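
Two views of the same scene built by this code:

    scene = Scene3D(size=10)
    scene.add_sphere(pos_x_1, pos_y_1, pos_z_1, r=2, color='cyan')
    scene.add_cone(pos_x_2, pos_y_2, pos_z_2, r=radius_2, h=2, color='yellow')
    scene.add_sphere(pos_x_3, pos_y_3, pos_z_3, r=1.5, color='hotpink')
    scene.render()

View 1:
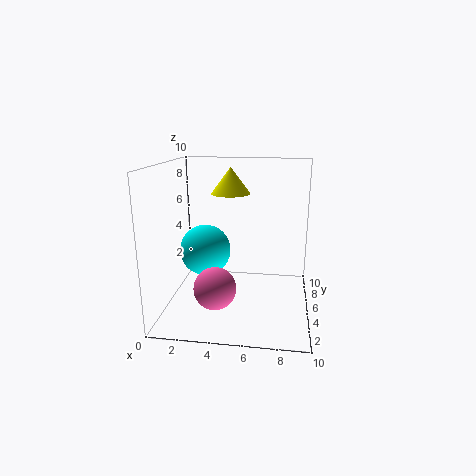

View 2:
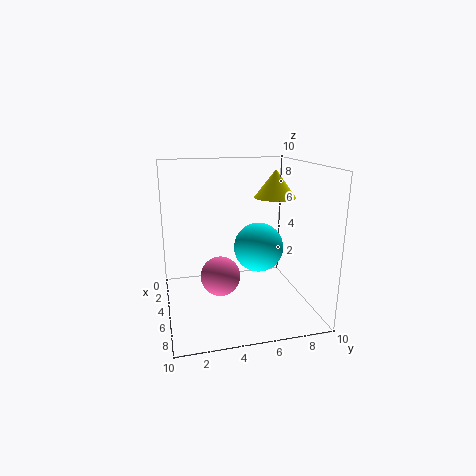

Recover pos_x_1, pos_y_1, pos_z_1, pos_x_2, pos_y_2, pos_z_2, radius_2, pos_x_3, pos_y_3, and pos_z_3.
pos_x_1 = 2; pos_y_1 = 7.5; pos_z_1 = 3; pos_x_2 = 4; pos_y_2 = 8; pos_z_2 = 7.5; radius_2 = 1.5; pos_x_3 = 3.5; pos_y_3 = 4; pos_z_3 = 1.5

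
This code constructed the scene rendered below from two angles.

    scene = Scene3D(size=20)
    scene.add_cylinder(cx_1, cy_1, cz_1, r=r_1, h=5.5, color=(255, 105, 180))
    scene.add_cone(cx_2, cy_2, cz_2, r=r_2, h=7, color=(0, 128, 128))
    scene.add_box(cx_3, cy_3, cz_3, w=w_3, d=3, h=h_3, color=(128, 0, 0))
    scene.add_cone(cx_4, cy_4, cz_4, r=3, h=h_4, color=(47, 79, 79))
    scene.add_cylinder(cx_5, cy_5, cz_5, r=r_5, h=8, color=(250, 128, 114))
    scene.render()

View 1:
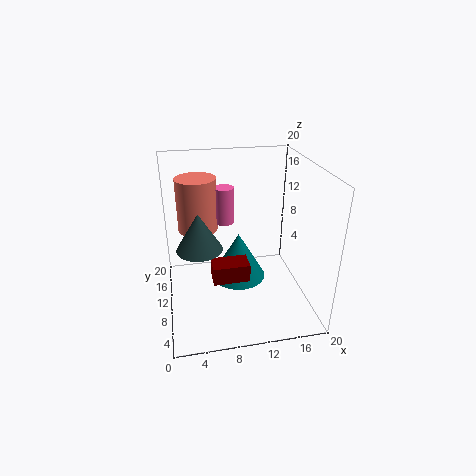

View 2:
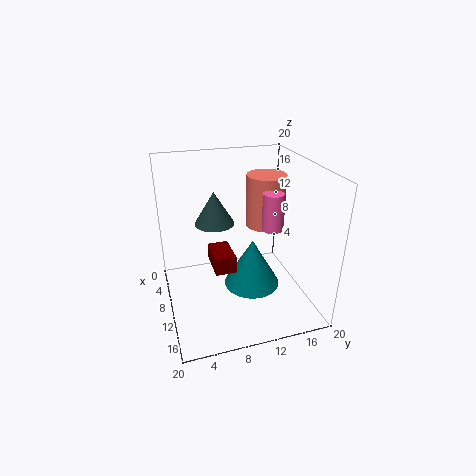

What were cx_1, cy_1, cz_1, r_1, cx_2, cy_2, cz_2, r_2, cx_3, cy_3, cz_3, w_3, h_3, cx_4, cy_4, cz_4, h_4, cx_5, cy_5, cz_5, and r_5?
cx_1 = 9
cy_1 = 15.5
cz_1 = 10
r_1 = 1.5
cx_2 = 10.5
cy_2 = 12
cz_2 = 2.5
r_2 = 4
cx_3 = 6
cy_3 = 6.5
cz_3 = 5
w_3 = 5
h_3 = 2.5
cx_4 = 4.5
cy_4 = 8
cz_4 = 10
h_4 = 5
cx_5 = 5
cy_5 = 16
cz_5 = 9
r_5 = 3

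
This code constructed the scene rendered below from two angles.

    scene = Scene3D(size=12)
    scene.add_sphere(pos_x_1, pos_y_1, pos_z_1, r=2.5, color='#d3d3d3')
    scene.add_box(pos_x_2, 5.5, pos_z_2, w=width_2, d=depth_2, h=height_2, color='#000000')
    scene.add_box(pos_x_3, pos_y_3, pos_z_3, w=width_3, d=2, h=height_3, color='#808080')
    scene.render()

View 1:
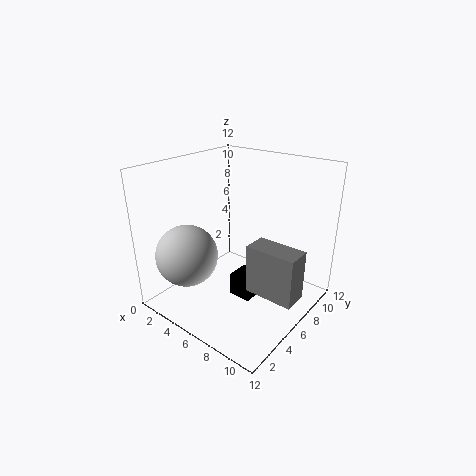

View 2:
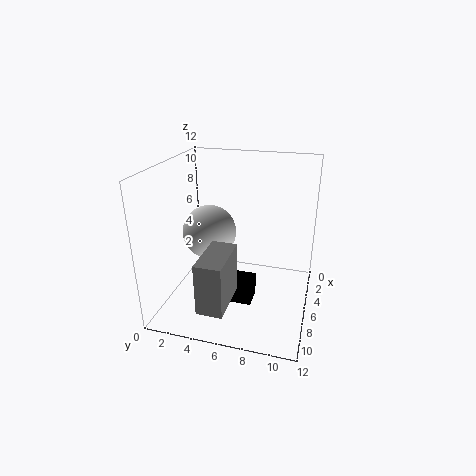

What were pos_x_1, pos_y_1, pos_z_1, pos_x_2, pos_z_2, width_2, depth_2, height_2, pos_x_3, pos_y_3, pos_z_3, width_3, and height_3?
pos_x_1 = 3.5, pos_y_1 = 2.5, pos_z_1 = 5, pos_x_2 = 5.5, pos_z_2 = 0.5, width_2 = 2, depth_2 = 2, height_2 = 2, pos_x_3 = 8, pos_y_3 = 4.5, pos_z_3 = 2.5, width_3 = 4, height_3 = 4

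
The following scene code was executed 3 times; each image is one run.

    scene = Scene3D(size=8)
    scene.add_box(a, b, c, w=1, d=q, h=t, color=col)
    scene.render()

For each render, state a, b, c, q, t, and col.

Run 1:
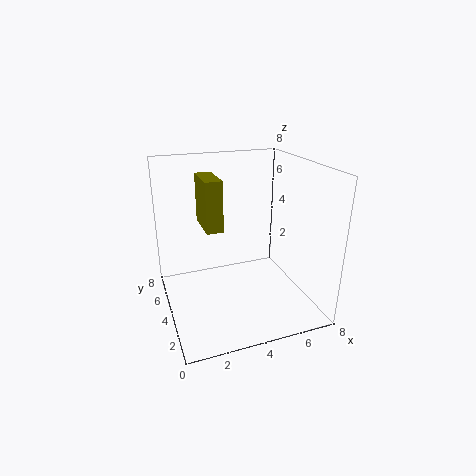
a = 2.5, b = 5, c = 4, q = 2.5, t = 3, col = 'olive'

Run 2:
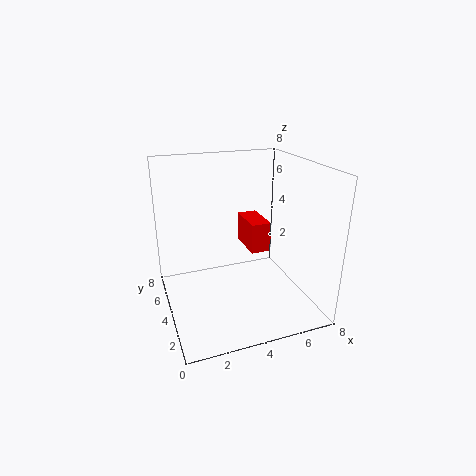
a = 4, b = 2, c = 4, q = 2, t = 1.5, col = 'red'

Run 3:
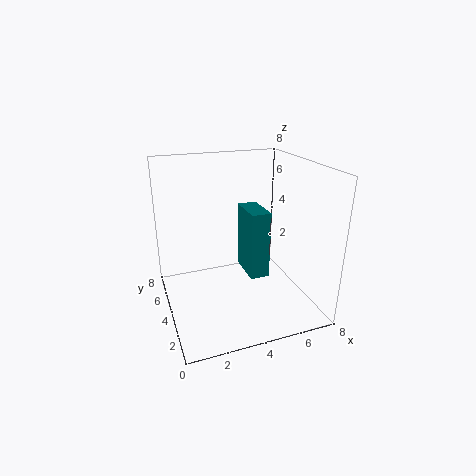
a = 4, b = 2, c = 2.5, q = 2, t = 3.5, col = 'teal'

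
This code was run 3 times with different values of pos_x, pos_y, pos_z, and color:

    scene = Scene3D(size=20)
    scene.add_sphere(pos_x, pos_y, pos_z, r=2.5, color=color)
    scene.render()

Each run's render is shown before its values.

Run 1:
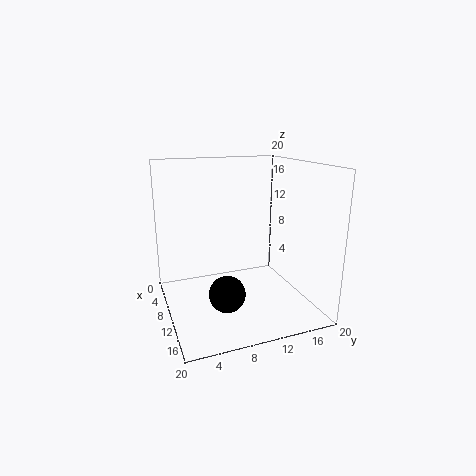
pos_x = 12.5
pos_y = 7.5
pos_z = 3
color = 'black'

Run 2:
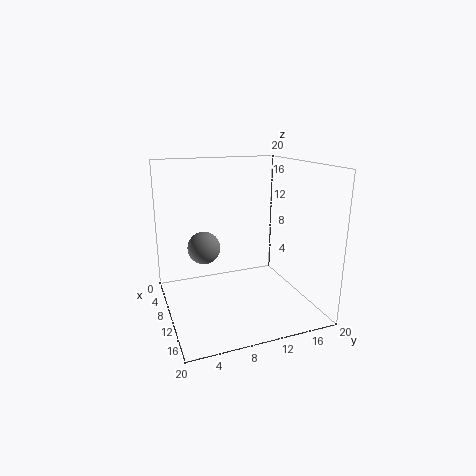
pos_x = 4.5
pos_y = 6.5
pos_z = 7
color = 'gray'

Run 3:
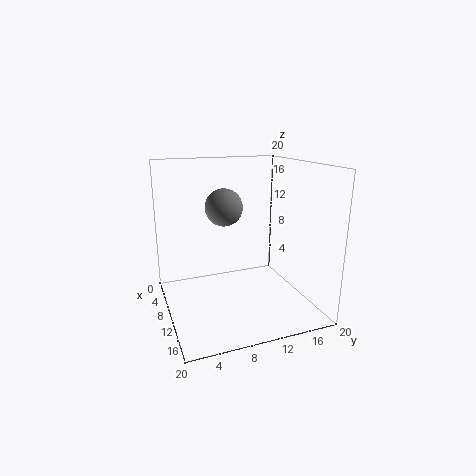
pos_x = 10
pos_y = 8
pos_z = 14.5
color = 'gray'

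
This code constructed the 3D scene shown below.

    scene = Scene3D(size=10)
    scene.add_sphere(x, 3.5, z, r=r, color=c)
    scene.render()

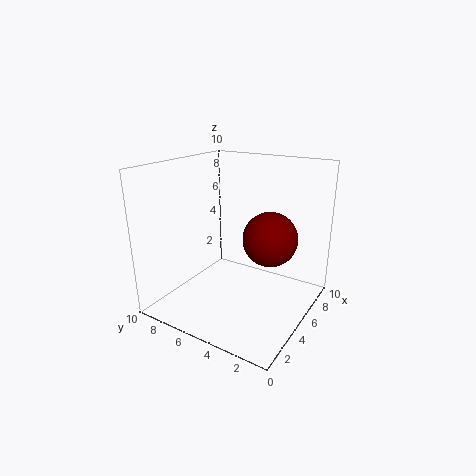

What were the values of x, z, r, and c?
x = 7, z = 4.5, r = 2, c = 'maroon'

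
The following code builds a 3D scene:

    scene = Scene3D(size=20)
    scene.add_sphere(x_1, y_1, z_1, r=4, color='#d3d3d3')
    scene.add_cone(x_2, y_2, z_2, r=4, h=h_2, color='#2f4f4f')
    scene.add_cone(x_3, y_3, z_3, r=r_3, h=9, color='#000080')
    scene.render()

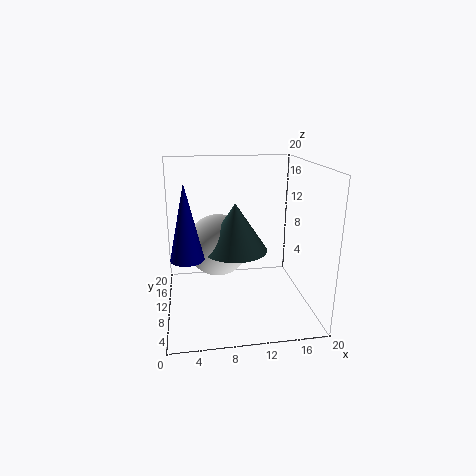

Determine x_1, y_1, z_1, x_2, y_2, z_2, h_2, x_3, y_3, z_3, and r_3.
x_1 = 7, y_1 = 8, z_1 = 10, x_2 = 9, y_2 = 6, z_2 = 10, h_2 = 6, x_3 = 3, y_3 = 4, z_3 = 10, r_3 = 2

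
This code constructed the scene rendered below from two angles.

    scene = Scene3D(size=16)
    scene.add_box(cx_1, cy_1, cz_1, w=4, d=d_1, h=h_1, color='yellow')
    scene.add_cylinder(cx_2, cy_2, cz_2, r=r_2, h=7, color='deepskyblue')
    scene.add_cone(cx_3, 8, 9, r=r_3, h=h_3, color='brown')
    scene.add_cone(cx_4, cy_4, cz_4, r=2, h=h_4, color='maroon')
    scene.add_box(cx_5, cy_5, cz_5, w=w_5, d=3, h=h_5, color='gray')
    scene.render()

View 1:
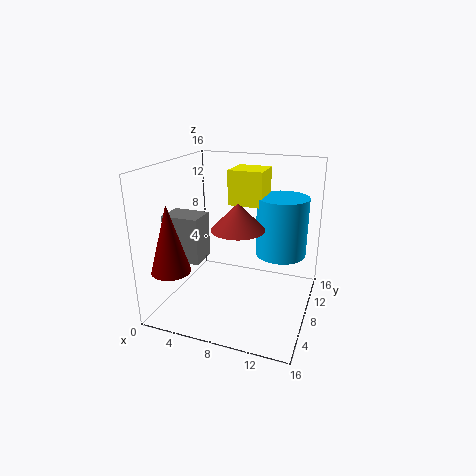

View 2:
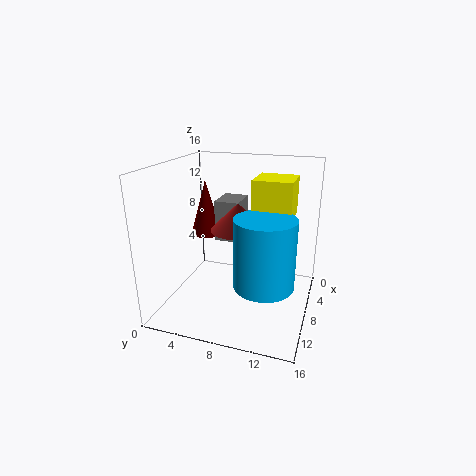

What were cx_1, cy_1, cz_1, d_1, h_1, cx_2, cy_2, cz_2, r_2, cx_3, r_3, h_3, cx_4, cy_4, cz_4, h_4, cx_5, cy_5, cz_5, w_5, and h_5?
cx_1 = 6
cy_1 = 10
cz_1 = 11
d_1 = 4
h_1 = 4
cx_2 = 12
cy_2 = 12
cz_2 = 5
r_2 = 3
cx_3 = 8
r_3 = 3
h_3 = 3
cx_4 = 3
cy_4 = 2
cz_4 = 6
h_4 = 7
cx_5 = 1
cy_5 = 4
cz_5 = 6
w_5 = 4
h_5 = 5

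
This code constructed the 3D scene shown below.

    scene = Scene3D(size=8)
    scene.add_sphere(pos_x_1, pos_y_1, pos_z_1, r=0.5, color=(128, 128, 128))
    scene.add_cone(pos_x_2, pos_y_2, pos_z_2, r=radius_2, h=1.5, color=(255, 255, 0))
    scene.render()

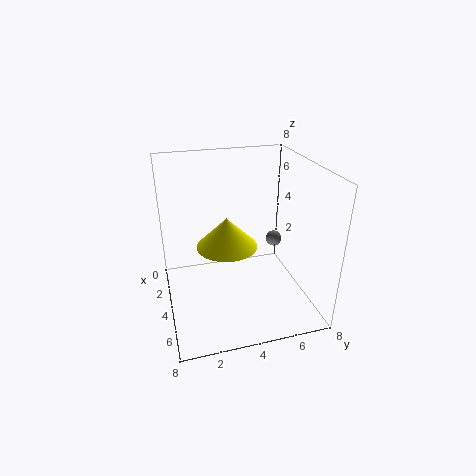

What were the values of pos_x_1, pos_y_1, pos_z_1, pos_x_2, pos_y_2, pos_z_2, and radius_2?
pos_x_1 = 2; pos_y_1 = 7; pos_z_1 = 2.5; pos_x_2 = 5.5; pos_y_2 = 3; pos_z_2 = 4.5; radius_2 = 1.5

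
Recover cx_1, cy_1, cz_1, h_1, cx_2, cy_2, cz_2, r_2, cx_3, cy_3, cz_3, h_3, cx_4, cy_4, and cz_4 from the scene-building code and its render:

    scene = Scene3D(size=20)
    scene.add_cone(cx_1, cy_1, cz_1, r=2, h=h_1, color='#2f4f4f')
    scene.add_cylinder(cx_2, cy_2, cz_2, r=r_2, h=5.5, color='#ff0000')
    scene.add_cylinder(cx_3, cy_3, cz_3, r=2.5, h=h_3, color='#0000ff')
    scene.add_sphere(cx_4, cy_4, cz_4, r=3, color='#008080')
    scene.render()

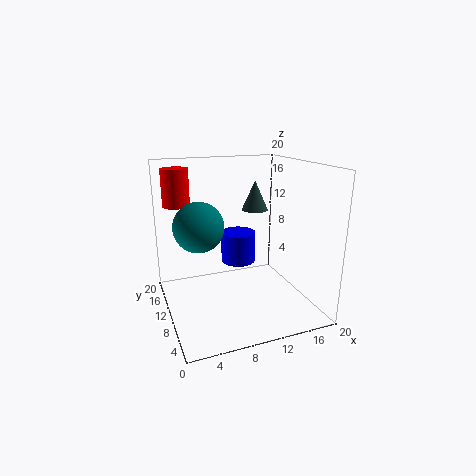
cx_1 = 14.5
cy_1 = 14.5
cz_1 = 12.5
h_1 = 4.5
cx_2 = 3
cy_2 = 17
cz_2 = 13.5
r_2 = 2
cx_3 = 11
cy_3 = 12.5
cz_3 = 5.5
h_3 = 4.5
cx_4 = 3.5
cy_4 = 6
cz_4 = 13.5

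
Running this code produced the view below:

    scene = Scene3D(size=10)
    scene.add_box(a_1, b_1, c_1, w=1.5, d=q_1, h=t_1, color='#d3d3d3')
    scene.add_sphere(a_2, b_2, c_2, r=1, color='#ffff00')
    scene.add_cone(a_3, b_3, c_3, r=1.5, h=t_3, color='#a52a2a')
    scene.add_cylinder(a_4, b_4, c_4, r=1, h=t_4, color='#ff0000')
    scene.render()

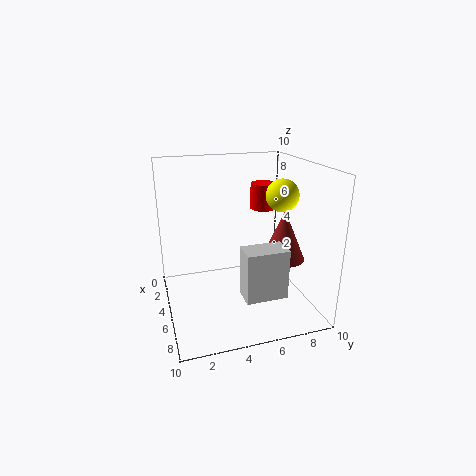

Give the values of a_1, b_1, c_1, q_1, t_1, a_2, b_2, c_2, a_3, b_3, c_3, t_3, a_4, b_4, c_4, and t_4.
a_1 = 8.5, b_1 = 4, c_1 = 3, q_1 = 2.5, t_1 = 3, a_2 = 7.5, b_2 = 7, c_2 = 8.5, a_3 = 6, b_3 = 8, c_3 = 3.5, t_3 = 3.5, a_4 = 2, b_4 = 8, c_4 = 6, t_4 = 2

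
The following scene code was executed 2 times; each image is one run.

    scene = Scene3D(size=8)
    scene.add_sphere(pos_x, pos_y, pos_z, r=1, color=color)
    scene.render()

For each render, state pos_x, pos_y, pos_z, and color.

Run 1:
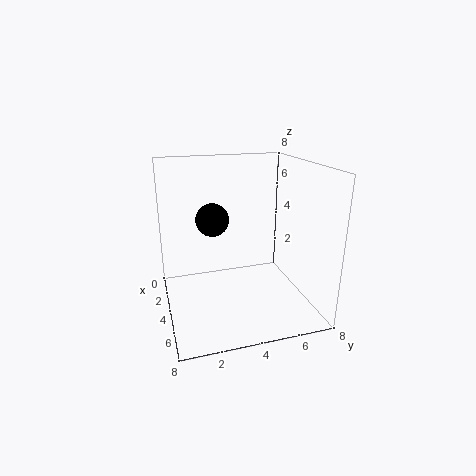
pos_x = 2; pos_y = 3; pos_z = 4.5; color = 'black'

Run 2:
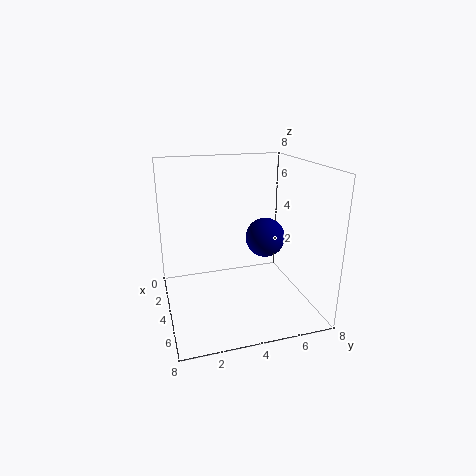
pos_x = 5.5; pos_y = 5; pos_z = 4.5; color = 'navy'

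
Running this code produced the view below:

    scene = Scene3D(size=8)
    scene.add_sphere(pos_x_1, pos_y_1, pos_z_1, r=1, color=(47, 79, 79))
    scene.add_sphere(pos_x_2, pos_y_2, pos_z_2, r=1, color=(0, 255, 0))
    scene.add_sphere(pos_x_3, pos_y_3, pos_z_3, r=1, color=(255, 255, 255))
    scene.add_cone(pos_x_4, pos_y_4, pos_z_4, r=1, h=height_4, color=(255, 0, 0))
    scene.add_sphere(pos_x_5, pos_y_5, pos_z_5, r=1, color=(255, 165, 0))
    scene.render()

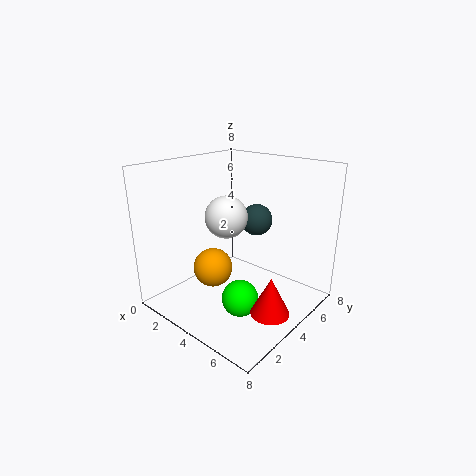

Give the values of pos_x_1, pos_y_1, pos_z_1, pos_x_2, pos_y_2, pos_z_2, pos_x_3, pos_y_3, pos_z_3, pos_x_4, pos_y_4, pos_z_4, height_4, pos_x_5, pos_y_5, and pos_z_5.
pos_x_1 = 3, pos_y_1 = 7, pos_z_1 = 4, pos_x_2 = 5, pos_y_2 = 3, pos_z_2 = 1, pos_x_3 = 5, pos_y_3 = 2, pos_z_3 = 6, pos_x_4 = 7, pos_y_4 = 3, pos_z_4 = 1, height_4 = 2, pos_x_5 = 4, pos_y_5 = 2, pos_z_5 = 3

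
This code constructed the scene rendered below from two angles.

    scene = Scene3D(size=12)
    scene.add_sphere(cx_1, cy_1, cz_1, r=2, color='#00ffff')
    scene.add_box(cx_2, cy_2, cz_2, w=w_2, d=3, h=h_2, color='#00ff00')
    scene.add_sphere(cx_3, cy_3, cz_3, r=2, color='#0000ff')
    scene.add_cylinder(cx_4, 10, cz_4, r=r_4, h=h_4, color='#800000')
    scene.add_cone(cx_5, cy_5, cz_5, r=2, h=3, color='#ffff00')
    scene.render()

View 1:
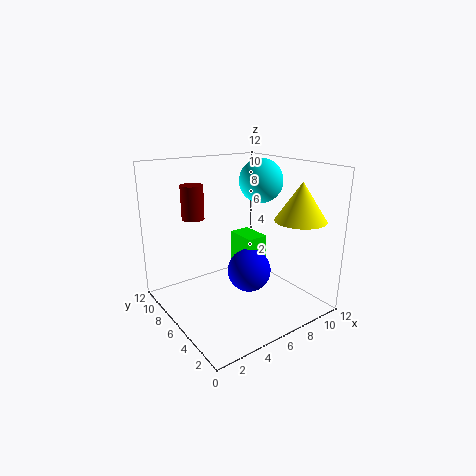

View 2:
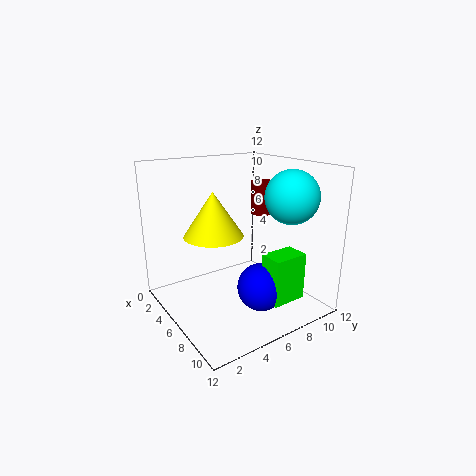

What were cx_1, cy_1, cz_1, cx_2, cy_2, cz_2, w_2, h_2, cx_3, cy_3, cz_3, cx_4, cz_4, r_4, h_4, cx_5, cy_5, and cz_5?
cx_1 = 10, cy_1 = 8, cz_1 = 10, cx_2 = 8, cy_2 = 7, cz_2 = 1, w_2 = 2, h_2 = 4, cx_3 = 8, cy_3 = 7, cz_3 = 2, cx_4 = 4, cz_4 = 7, r_4 = 1, h_4 = 3, cx_5 = 9, cy_5 = 2, cz_5 = 8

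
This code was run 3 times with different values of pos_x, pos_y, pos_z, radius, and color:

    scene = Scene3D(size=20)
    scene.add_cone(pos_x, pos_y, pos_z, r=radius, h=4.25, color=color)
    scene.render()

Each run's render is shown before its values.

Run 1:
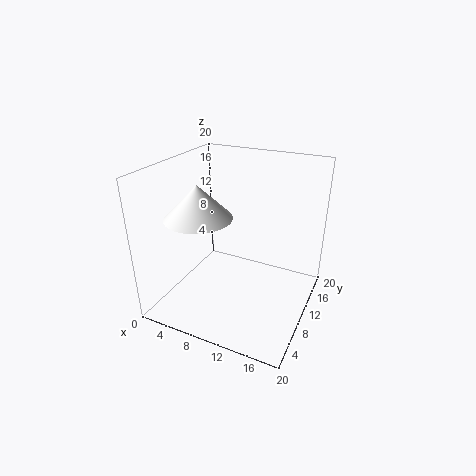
pos_x = 7, pos_y = 5, pos_z = 14.5, radius = 4.25, color = 'white'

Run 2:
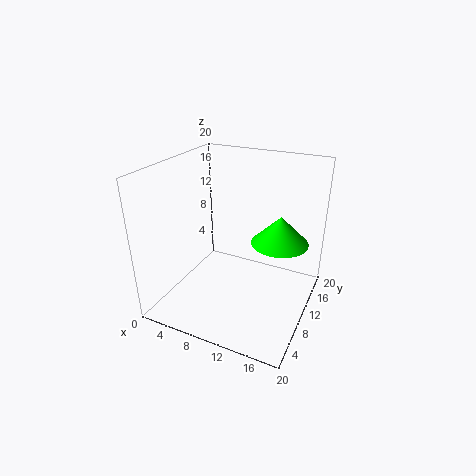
pos_x = 14.5, pos_y = 15, pos_z = 7.75, radius = 4.25, color = 'lime'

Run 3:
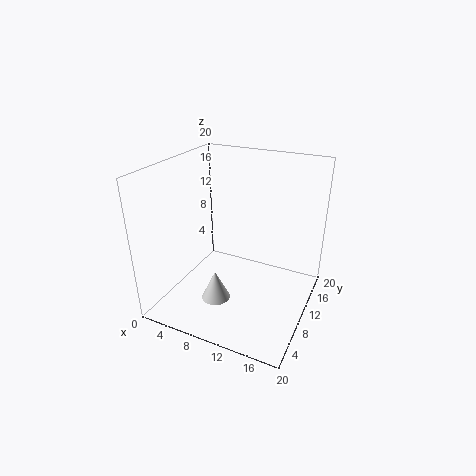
pos_x = 8, pos_y = 6.75, pos_z = 1.5, radius = 2, color = 'lightgray'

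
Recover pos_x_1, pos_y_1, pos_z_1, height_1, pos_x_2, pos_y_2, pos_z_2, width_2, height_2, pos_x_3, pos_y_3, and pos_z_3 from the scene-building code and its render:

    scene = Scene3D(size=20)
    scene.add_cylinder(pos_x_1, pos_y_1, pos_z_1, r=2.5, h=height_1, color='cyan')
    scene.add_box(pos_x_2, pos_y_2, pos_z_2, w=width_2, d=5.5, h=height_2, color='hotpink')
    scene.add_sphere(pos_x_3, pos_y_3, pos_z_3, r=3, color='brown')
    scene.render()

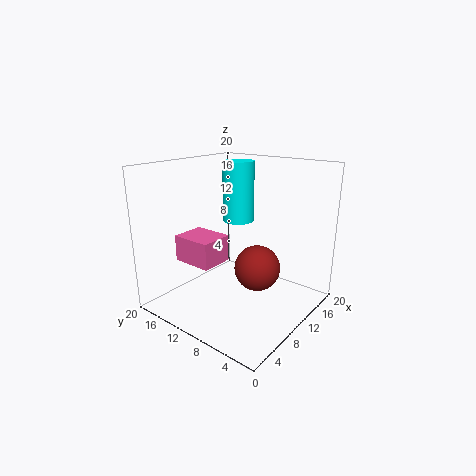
pos_x_1 = 16.5
pos_y_1 = 15
pos_z_1 = 10
height_1 = 9.5
pos_x_2 = 3.5
pos_y_2 = 10
pos_z_2 = 7.5
width_2 = 4.5
height_2 = 3.5
pos_x_3 = 9
pos_y_3 = 6
pos_z_3 = 7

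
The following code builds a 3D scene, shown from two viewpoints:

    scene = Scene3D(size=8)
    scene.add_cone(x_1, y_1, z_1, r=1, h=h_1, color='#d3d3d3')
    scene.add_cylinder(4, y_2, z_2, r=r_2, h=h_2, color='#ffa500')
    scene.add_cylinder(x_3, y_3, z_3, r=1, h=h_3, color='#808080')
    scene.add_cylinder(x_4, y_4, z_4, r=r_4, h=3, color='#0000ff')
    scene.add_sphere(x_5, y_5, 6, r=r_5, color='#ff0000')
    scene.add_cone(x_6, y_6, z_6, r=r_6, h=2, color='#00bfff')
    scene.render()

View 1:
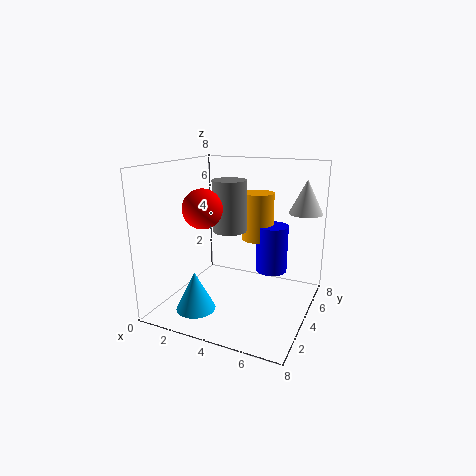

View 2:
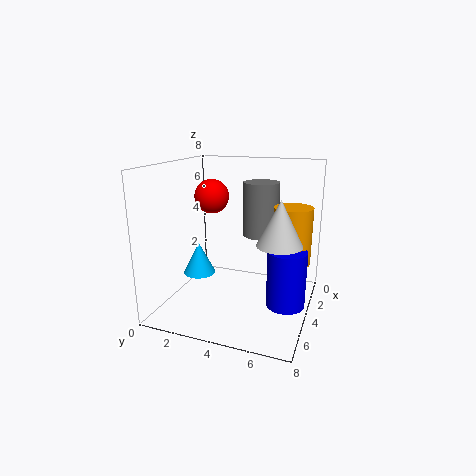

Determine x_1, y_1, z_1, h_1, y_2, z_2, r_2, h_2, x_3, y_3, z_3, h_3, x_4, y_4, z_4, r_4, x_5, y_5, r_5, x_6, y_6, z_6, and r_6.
x_1 = 7, y_1 = 7, z_1 = 5, h_1 = 2, y_2 = 7, z_2 = 3, r_2 = 1, h_2 = 3, x_3 = 3, y_3 = 5, z_3 = 4, h_3 = 3, x_4 = 5, y_4 = 7, z_4 = 1, r_4 = 1, x_5 = 3, y_5 = 2, r_5 = 1, x_6 = 3, y_6 = 1, z_6 = 1, r_6 = 1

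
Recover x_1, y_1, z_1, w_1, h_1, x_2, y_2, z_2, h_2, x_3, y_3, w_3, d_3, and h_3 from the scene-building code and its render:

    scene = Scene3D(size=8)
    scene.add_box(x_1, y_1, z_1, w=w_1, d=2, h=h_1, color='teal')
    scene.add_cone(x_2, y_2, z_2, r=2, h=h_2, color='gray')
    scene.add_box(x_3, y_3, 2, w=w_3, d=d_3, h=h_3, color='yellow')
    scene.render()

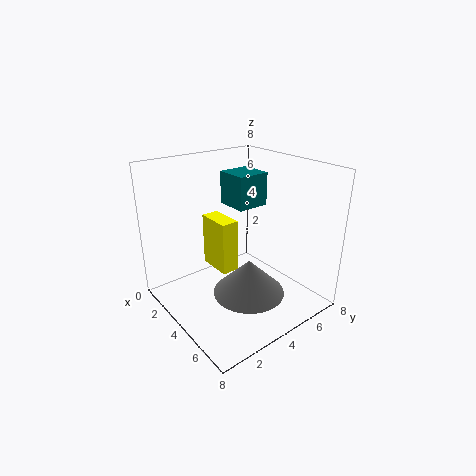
x_1 = 1
y_1 = 5
z_1 = 5
w_1 = 2
h_1 = 2
x_2 = 5
y_2 = 4
z_2 = 1
h_2 = 2
x_3 = 2
y_3 = 3
w_3 = 2
d_3 = 1
h_3 = 3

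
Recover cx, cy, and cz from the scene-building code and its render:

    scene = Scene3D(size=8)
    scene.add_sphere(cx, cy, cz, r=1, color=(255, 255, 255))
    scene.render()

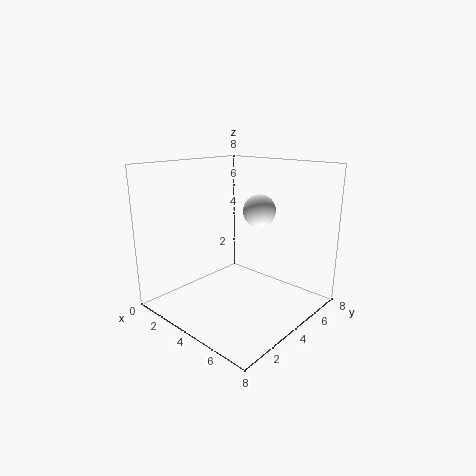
cx = 3.5
cy = 6.5
cz = 5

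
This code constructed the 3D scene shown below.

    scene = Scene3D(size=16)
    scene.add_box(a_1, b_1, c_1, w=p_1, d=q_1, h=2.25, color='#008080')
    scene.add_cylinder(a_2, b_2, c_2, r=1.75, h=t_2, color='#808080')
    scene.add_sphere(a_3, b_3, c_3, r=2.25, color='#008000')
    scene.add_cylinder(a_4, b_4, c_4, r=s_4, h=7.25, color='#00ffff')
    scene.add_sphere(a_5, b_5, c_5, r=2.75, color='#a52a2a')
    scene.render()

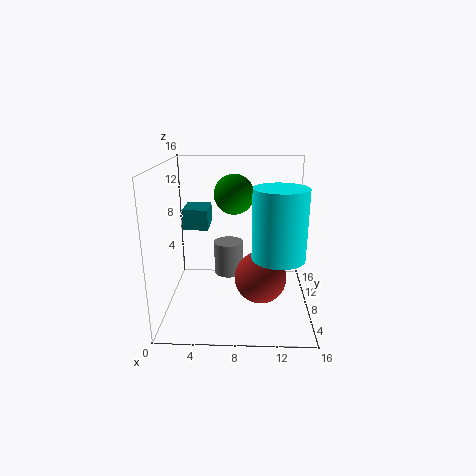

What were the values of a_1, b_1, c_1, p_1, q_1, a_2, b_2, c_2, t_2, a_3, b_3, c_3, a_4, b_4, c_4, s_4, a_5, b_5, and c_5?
a_1 = 2, b_1 = 7.5, c_1 = 9, p_1 = 2.75, q_1 = 3.75, a_2 = 6.75, b_2 = 10.75, c_2 = 2.5, t_2 = 4, a_3 = 7.5, b_3 = 9.75, c_3 = 12.5, a_4 = 12.25, b_4 = 5, c_4 = 7, s_4 = 2.75, a_5 = 10.5, b_5 = 5.5, c_5 = 4.5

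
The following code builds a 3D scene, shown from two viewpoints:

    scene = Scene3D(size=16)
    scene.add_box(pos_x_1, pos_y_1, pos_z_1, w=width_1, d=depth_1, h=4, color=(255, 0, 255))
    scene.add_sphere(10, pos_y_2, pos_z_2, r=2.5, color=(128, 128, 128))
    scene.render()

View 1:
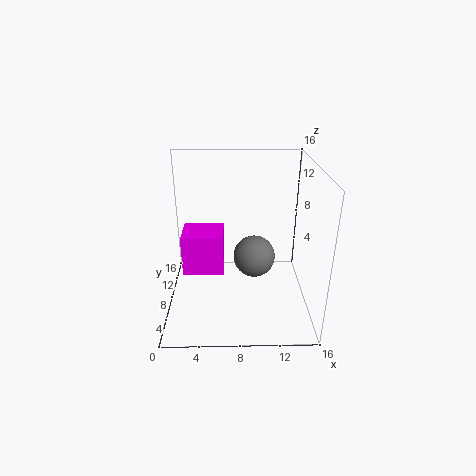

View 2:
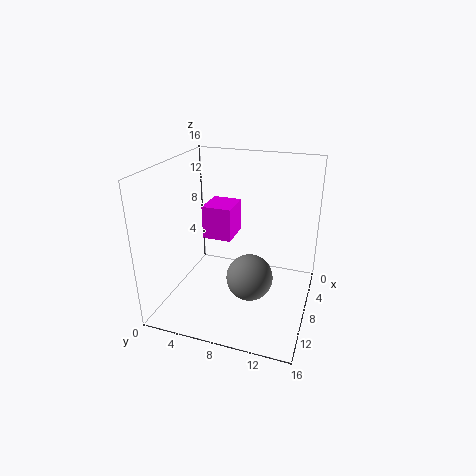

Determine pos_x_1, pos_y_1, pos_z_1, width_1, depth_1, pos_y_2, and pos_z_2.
pos_x_1 = 2.5, pos_y_1 = 3, pos_z_1 = 6.5, width_1 = 4, depth_1 = 3.5, pos_y_2 = 10, pos_z_2 = 4.5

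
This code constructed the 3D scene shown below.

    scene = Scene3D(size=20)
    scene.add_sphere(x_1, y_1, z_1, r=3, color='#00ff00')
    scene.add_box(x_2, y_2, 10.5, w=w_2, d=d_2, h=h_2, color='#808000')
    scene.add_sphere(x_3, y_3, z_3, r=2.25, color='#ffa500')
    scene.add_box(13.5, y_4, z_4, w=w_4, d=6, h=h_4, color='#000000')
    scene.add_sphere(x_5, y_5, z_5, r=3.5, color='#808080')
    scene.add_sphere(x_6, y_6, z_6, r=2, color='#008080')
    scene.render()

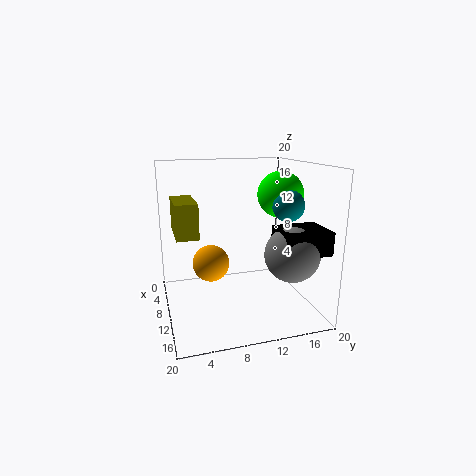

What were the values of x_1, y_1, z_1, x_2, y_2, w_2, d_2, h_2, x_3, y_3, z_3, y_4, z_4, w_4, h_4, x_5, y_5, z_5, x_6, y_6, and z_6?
x_1 = 12.5
y_1 = 15
z_1 = 16.25
x_2 = 4
y_2 = 1.5
w_2 = 7
d_2 = 3
h_2 = 4.75
x_3 = 14.25
y_3 = 5.25
z_3 = 8.5
y_4 = 13.5
z_4 = 9.5
w_4 = 5.25
h_4 = 3
x_5 = 16.25
y_5 = 15.25
z_5 = 9.25
x_6 = 15
y_6 = 15
z_6 = 15.25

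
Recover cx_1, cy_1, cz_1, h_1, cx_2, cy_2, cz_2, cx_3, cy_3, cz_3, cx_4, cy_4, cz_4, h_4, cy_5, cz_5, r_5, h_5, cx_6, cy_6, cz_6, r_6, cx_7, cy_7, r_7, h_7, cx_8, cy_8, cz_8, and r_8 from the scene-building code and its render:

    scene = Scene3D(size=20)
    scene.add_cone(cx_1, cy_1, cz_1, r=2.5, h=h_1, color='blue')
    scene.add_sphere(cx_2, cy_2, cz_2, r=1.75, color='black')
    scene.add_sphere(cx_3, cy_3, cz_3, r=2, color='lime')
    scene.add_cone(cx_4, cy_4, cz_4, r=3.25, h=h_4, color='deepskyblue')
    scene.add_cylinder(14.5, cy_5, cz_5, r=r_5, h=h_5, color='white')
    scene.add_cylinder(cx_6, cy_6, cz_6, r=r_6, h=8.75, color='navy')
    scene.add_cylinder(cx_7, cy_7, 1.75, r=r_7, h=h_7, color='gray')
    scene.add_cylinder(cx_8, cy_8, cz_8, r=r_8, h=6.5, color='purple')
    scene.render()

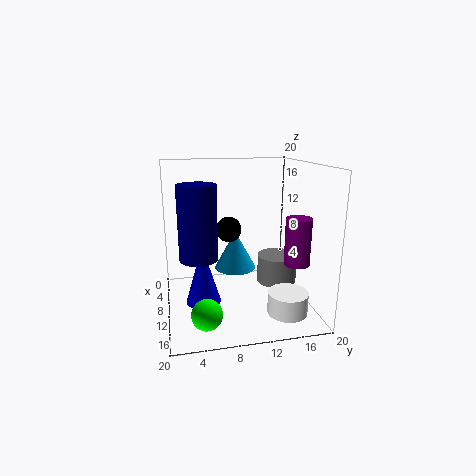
cx_1 = 9.5
cy_1 = 5
cz_1 = 0.5
h_1 = 8.5
cx_2 = 9.75
cy_2 = 8.75
cz_2 = 11.25
cx_3 = 15.75
cy_3 = 4.75
cz_3 = 2
cx_4 = 4.5
cy_4 = 10.75
cz_4 = 3.25
h_4 = 6
cy_5 = 16
cz_5 = 0.25
r_5 = 2.75
h_5 = 3
cx_6 = 16
cy_6 = 4
cz_6 = 9.75
r_6 = 2.25
cx_7 = 7.5
cy_7 = 16.75
r_7 = 3
h_7 = 4.25
cx_8 = 13.25
cy_8 = 17.5
cz_8 = 6.75
r_8 = 1.75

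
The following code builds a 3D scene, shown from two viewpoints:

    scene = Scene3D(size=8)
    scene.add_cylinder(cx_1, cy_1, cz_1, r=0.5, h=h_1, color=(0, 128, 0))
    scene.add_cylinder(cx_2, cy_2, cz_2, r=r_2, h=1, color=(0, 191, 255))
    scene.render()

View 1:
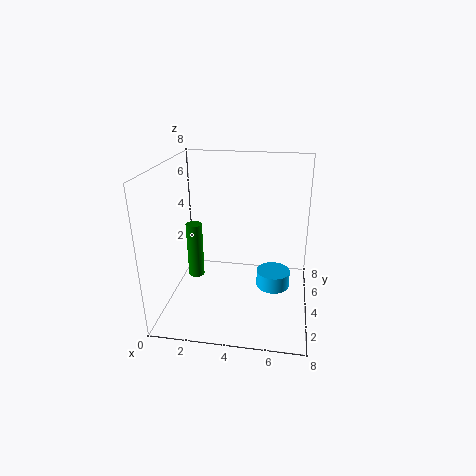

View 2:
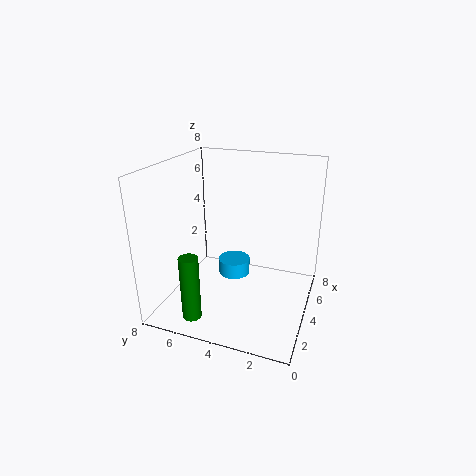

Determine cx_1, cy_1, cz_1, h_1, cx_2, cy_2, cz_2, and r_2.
cx_1 = 1, cy_1 = 5.5, cz_1 = 0.5, h_1 = 3.5, cx_2 = 6, cy_2 = 5, cz_2 = 0.5, r_2 = 1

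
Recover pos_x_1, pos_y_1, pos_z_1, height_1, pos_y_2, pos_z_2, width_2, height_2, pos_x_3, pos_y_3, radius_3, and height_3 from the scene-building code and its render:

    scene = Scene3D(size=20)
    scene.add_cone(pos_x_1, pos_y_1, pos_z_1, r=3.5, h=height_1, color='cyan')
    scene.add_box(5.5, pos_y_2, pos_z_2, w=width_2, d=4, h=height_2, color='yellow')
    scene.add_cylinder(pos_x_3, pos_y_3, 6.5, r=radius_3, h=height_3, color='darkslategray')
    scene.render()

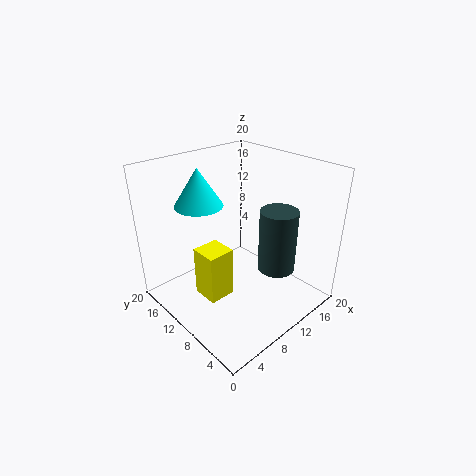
pos_x_1 = 8; pos_y_1 = 16; pos_z_1 = 13.5; height_1 = 5.5; pos_y_2 = 10.5; pos_z_2 = 0.5; width_2 = 4; height_2 = 7.5; pos_x_3 = 12.5; pos_y_3 = 5; radius_3 = 2.5; height_3 = 8.5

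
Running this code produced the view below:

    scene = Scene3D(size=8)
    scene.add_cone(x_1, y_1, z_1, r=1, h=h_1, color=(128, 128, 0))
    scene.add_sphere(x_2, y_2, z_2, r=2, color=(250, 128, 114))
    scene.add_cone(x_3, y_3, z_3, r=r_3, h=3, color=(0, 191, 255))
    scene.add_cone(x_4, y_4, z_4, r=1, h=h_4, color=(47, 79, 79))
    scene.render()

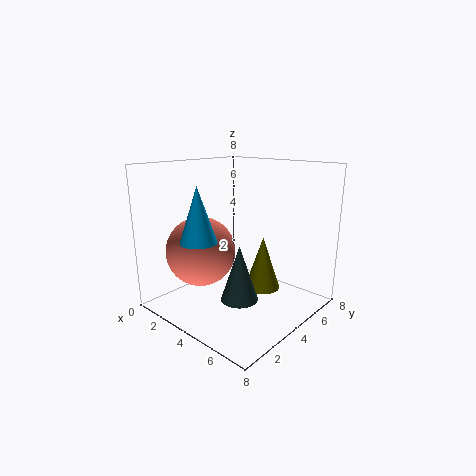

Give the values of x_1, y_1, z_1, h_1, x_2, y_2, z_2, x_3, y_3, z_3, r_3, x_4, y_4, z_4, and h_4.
x_1 = 5; y_1 = 5; z_1 = 1; h_1 = 3; x_2 = 2; y_2 = 3; z_2 = 3; x_3 = 3; y_3 = 2; z_3 = 4; r_3 = 1; x_4 = 5; y_4 = 3; z_4 = 1; h_4 = 3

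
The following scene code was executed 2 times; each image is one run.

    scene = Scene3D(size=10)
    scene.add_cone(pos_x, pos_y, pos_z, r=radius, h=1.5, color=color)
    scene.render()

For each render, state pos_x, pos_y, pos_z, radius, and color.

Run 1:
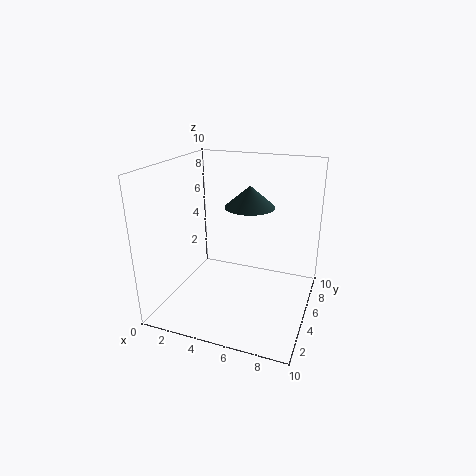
pos_x = 5.5; pos_y = 6; pos_z = 7; radius = 1.75; color = 'darkslategray'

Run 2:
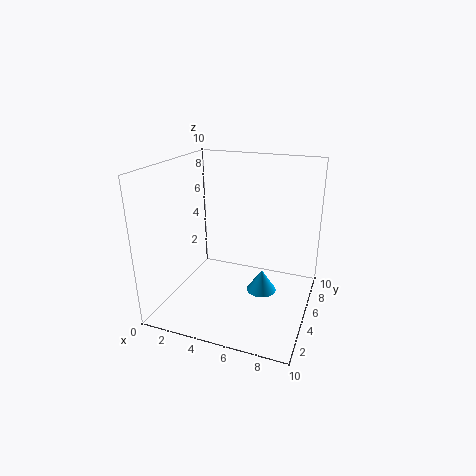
pos_x = 7; pos_y = 4.25; pos_z = 1.75; radius = 1; color = 'deepskyblue'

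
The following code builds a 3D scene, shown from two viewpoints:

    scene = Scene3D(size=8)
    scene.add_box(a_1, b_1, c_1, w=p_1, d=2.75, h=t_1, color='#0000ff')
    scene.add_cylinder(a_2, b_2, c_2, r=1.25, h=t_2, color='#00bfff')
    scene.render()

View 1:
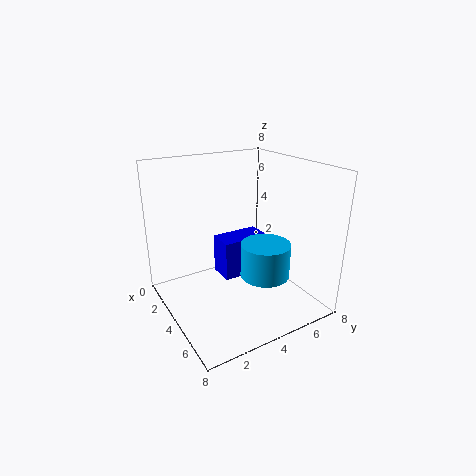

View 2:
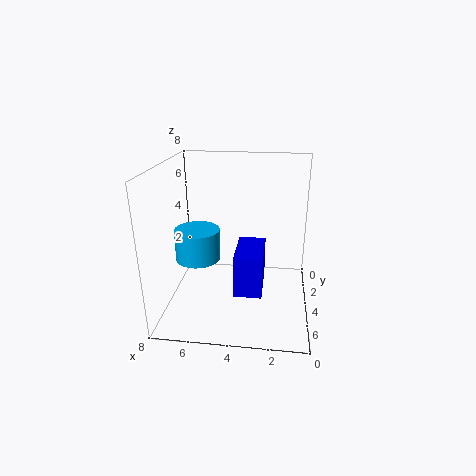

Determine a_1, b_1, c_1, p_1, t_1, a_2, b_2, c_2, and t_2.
a_1 = 2.5, b_1 = 3.25, c_1 = 1.5, p_1 = 1.5, t_1 = 2.25, a_2 = 6.25, b_2 = 4.25, c_2 = 2.75, t_2 = 1.75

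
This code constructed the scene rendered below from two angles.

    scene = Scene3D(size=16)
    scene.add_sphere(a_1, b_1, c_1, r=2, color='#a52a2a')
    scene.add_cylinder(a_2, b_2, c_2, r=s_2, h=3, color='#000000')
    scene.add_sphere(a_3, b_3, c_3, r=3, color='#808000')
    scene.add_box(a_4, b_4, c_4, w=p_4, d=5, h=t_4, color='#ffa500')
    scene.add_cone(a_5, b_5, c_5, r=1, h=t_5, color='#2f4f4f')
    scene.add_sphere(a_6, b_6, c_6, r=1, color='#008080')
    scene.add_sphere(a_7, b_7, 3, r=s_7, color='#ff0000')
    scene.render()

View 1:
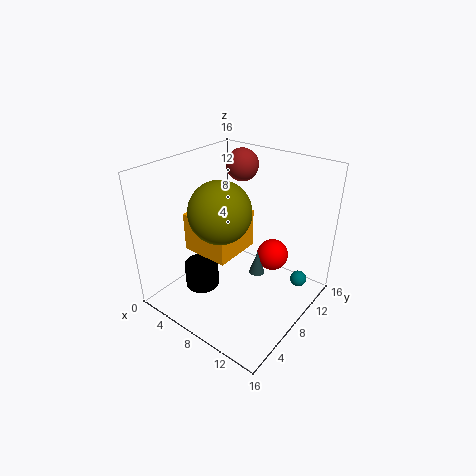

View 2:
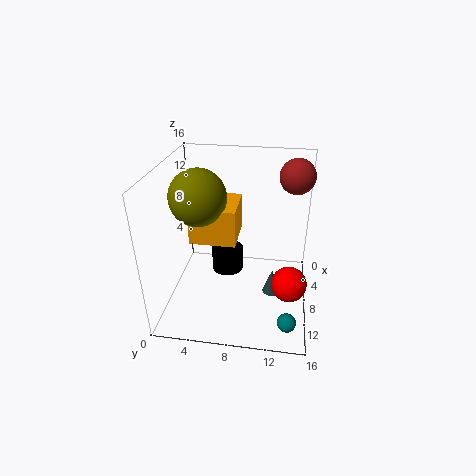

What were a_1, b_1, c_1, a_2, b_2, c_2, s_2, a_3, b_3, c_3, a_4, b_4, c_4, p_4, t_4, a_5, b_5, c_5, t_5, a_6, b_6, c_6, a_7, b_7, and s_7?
a_1 = 4
b_1 = 14
c_1 = 14
a_2 = 4
b_2 = 6
c_2 = 1
s_2 = 2
a_3 = 9
b_3 = 4
c_3 = 13
a_4 = 5
b_4 = 3
c_4 = 8
p_4 = 5
t_4 = 4
a_5 = 8
b_5 = 12
c_5 = 1
t_5 = 3
a_6 = 13
b_6 = 14
c_6 = 1
a_7 = 9
b_7 = 14
s_7 = 2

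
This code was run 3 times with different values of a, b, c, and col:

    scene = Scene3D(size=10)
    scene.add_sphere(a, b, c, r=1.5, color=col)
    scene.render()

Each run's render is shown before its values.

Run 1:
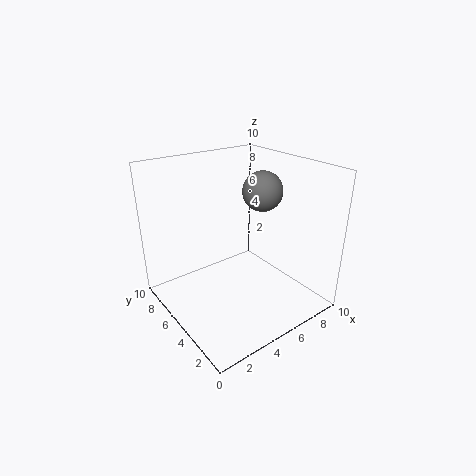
a = 8; b = 6; c = 7.5; col = 'gray'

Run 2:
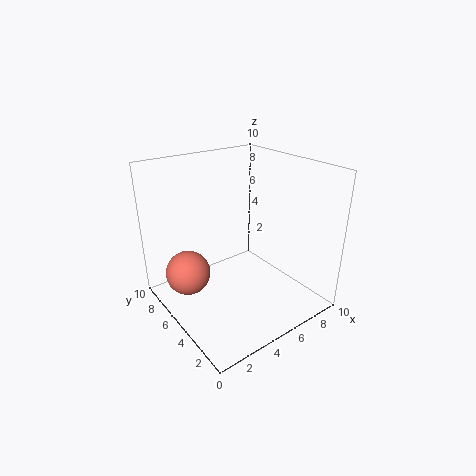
a = 1.5; b = 6; c = 3; col = 'salmon'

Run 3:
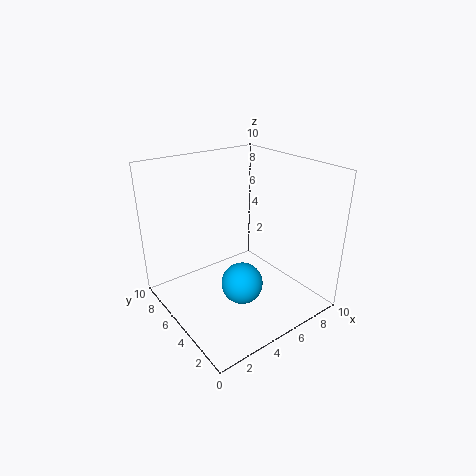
a = 5; b = 4.5; c = 1.5; col = 'deepskyblue'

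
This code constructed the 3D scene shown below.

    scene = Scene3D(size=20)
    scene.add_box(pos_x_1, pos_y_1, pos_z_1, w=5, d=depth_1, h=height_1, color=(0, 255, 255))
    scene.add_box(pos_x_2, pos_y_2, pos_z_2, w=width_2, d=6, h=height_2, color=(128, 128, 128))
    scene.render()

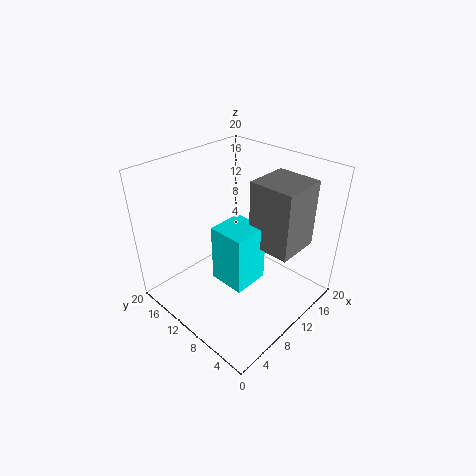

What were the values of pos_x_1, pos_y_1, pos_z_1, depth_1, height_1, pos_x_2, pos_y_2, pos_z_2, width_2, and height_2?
pos_x_1 = 6, pos_y_1 = 6, pos_z_1 = 5, depth_1 = 5, height_1 = 8, pos_x_2 = 10, pos_y_2 = 2, pos_z_2 = 10, width_2 = 6, height_2 = 9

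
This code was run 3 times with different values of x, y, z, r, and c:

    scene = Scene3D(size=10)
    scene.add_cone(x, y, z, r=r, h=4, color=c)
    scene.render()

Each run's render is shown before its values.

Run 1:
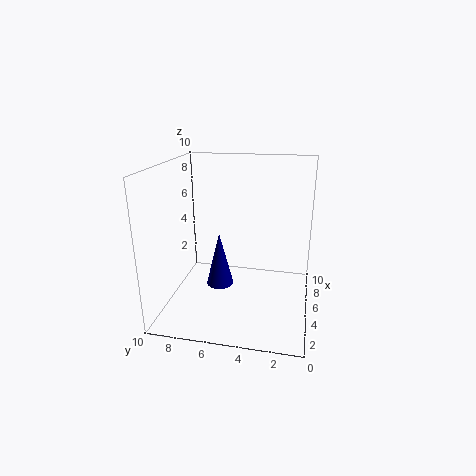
x = 5.5
y = 6.5
z = 1
r = 1
c = 'navy'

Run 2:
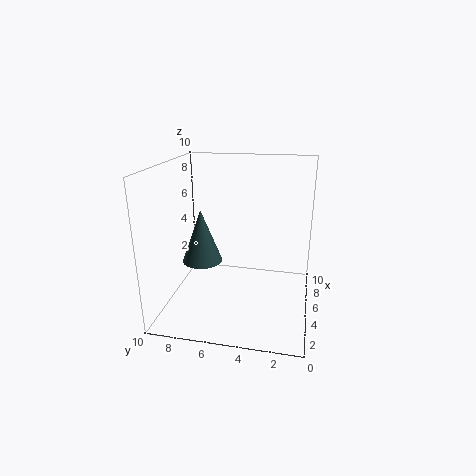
x = 6
y = 8
z = 2.5
r = 1.5
c = 'darkslategray'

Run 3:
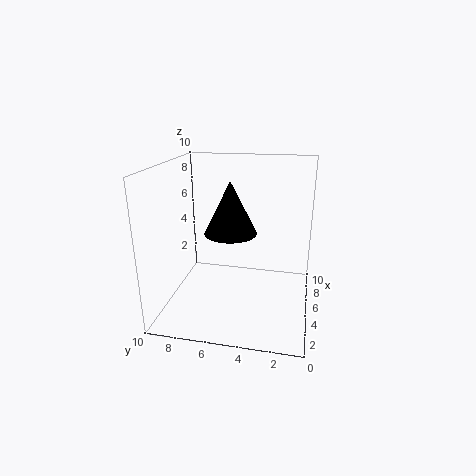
x = 7
y = 6
z = 4.5
r = 2
c = 'black'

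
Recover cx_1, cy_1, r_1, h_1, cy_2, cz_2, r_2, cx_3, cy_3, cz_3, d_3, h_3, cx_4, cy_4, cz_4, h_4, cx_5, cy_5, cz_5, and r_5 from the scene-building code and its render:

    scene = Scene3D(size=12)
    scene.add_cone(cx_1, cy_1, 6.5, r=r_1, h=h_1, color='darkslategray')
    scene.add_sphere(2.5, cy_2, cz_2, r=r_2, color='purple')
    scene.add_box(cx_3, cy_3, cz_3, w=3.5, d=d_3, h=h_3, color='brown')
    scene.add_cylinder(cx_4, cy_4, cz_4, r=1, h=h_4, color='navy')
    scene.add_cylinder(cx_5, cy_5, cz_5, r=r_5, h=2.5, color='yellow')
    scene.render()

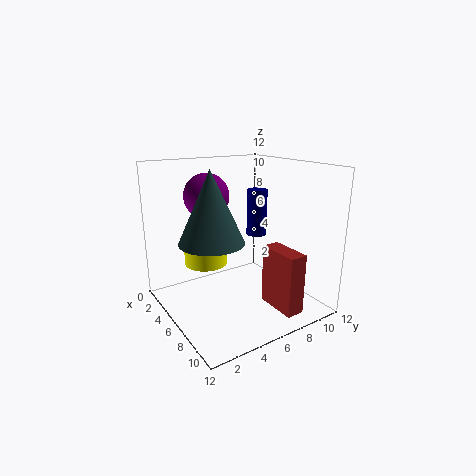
cx_1 = 7; cy_1 = 3; r_1 = 2.5; h_1 = 5.5; cy_2 = 5; cz_2 = 9; r_2 = 2; cx_3 = 7.5; cy_3 = 7.5; cz_3 = 0.5; d_3 = 1.5; h_3 = 5; cx_4 = 2.5; cy_4 = 10.5; cz_4 = 4.5; h_4 = 4.5; cx_5 = 2; cy_5 = 5; cz_5 = 2.5; r_5 = 2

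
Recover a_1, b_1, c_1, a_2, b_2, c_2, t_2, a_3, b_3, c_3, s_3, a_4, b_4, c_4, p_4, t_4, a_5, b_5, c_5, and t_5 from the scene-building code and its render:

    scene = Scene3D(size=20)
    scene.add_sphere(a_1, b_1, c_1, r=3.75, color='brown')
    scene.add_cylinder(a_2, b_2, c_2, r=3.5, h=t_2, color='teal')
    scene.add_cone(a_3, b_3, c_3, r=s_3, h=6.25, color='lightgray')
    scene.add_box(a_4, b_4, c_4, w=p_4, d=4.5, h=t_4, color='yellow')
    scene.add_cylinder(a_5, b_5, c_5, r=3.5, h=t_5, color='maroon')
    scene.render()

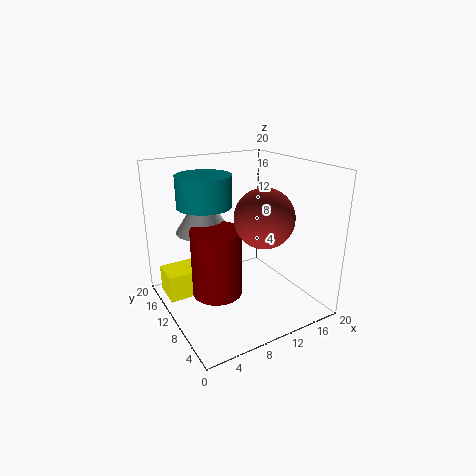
a_1 = 10.75
b_1 = 5
c_1 = 14.25
a_2 = 5.25
b_2 = 10.25
c_2 = 15.25
t_2 = 4
a_3 = 7
b_3 = 14.75
c_3 = 10
s_3 = 4
a_4 = 1
b_4 = 13.75
c_4 = 0.25
p_4 = 6.75
t_4 = 4
a_5 = 6.75
b_5 = 10.25
c_5 = 2.25
t_5 = 9.5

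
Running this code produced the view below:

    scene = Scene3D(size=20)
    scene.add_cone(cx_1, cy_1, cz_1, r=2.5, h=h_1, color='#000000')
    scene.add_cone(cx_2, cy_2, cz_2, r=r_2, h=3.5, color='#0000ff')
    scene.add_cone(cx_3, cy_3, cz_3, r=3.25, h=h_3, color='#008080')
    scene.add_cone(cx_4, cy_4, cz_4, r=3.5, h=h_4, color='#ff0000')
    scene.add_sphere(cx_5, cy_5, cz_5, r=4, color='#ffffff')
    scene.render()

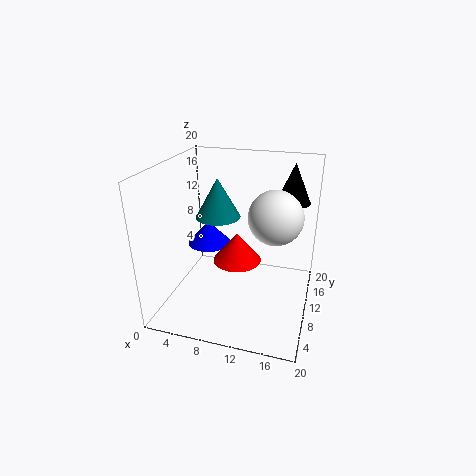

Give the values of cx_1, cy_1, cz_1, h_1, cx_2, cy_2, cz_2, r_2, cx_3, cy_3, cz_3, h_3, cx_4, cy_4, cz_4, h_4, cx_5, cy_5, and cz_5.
cx_1 = 16.5; cy_1 = 16; cz_1 = 13.75; h_1 = 5.75; cx_2 = 4.25; cy_2 = 13.5; cz_2 = 6.75; r_2 = 3.25; cx_3 = 6.25; cy_3 = 12.5; cz_3 = 11.75; h_3 = 5.75; cx_4 = 9.5; cy_4 = 11.25; cz_4 = 5.75; h_4 = 4.25; cx_5 = 14.5; cy_5 = 13.75; cz_5 = 12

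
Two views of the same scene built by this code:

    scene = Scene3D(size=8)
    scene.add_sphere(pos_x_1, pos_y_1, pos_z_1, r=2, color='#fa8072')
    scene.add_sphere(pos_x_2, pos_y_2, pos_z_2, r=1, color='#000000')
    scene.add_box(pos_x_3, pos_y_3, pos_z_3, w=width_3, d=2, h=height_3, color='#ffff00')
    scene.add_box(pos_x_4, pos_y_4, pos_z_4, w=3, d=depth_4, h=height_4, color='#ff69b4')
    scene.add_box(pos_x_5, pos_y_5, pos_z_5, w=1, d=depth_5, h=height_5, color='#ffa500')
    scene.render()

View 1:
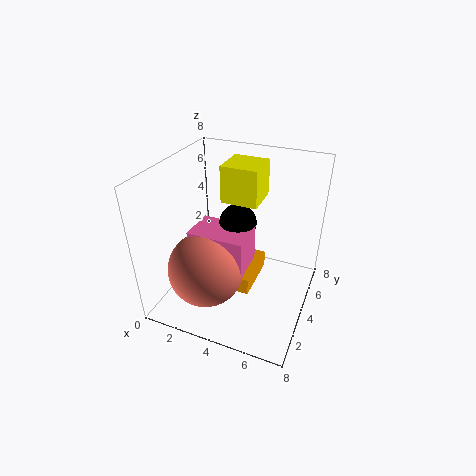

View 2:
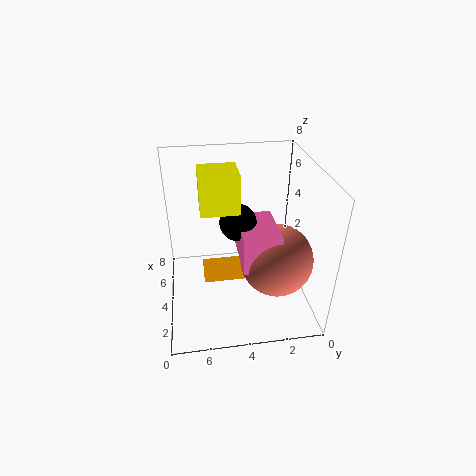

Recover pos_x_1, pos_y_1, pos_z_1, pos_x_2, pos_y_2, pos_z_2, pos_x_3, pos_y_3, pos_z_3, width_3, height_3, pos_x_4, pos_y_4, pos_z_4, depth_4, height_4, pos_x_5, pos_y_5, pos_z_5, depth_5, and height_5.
pos_x_1 = 3; pos_y_1 = 2; pos_z_1 = 3; pos_x_2 = 4; pos_y_2 = 4; pos_z_2 = 5; pos_x_3 = 3; pos_y_3 = 4; pos_z_3 = 6; width_3 = 2; height_3 = 2; pos_x_4 = 2; pos_y_4 = 2; pos_z_4 = 3; depth_4 = 2; height_4 = 2; pos_x_5 = 4; pos_y_5 = 3; pos_z_5 = 1; depth_5 = 3; height_5 = 1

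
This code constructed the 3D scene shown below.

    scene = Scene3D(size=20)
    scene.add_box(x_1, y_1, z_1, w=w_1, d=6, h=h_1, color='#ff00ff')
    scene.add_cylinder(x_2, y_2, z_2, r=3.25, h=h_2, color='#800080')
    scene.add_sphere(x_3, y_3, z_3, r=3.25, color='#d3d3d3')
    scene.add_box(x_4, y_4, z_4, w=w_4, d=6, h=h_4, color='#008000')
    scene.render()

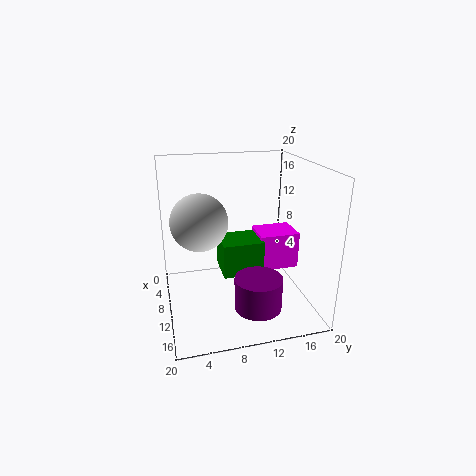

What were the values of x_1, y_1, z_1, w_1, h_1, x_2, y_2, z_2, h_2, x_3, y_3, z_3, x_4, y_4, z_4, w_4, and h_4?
x_1 = 4.25, y_1 = 13.75, z_1 = 3.75, w_1 = 5, h_1 = 5.5, x_2 = 14.25, y_2 = 11.75, z_2 = 1.25, h_2 = 4.5, x_3 = 15.75, y_3 = 4, z_3 = 15, x_4 = 4.75, y_4 = 8, z_4 = 3.75, w_4 = 5.25, h_4 = 5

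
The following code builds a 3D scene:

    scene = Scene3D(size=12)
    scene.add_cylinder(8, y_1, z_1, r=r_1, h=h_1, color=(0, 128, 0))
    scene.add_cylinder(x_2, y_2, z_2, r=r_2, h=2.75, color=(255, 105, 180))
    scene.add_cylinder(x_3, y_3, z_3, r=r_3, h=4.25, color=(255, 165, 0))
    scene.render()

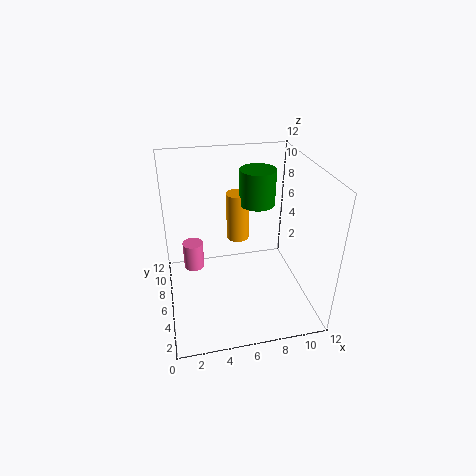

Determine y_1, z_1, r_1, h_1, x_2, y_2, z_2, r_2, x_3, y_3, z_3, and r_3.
y_1 = 7.5, z_1 = 8.25, r_1 = 1.5, h_1 = 3, x_2 = 2.5, y_2 = 10.75, z_2 = 0.25, r_2 = 1, x_3 = 6.5, y_3 = 8.25, z_3 = 4.75, r_3 = 1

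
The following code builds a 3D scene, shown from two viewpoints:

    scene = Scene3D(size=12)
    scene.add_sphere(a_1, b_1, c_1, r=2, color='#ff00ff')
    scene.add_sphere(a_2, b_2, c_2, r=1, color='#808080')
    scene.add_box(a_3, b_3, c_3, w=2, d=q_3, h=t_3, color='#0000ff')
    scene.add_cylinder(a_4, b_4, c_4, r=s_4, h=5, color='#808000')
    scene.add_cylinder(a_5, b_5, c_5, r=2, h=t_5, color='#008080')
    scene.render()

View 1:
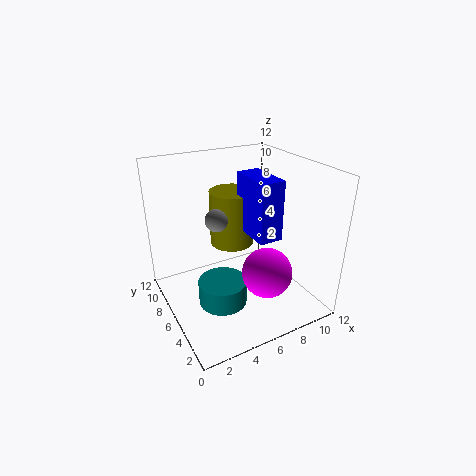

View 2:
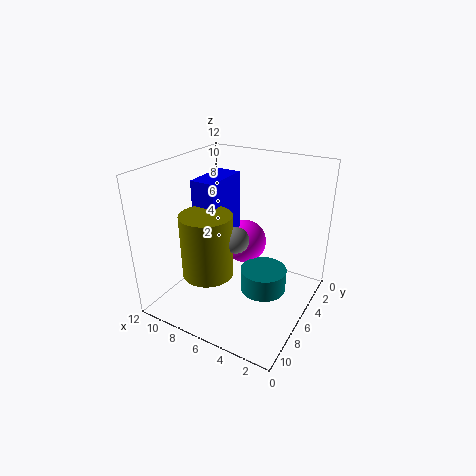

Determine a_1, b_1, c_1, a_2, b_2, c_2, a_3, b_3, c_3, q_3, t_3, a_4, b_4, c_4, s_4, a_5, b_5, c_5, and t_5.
a_1 = 7, b_1 = 3, c_1 = 4, a_2 = 5, b_2 = 8, c_2 = 7, a_3 = 7, b_3 = 4, c_3 = 6, q_3 = 4, t_3 = 5, a_4 = 7, b_4 = 9, c_4 = 4, s_4 = 2, a_5 = 4, b_5 = 5, c_5 = 1, t_5 = 2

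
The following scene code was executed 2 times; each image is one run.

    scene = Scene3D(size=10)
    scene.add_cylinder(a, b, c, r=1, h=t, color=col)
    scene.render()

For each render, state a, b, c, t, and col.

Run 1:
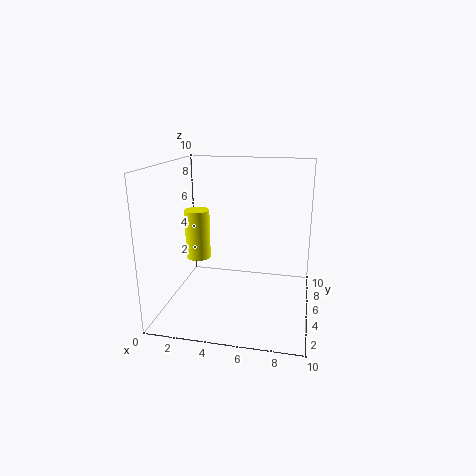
a = 1; b = 8; c = 2; t = 4; col = 'yellow'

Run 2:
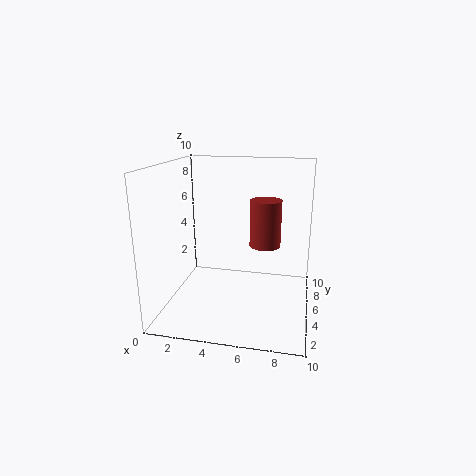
a = 7; b = 4; c = 5; t = 3; col = 'brown'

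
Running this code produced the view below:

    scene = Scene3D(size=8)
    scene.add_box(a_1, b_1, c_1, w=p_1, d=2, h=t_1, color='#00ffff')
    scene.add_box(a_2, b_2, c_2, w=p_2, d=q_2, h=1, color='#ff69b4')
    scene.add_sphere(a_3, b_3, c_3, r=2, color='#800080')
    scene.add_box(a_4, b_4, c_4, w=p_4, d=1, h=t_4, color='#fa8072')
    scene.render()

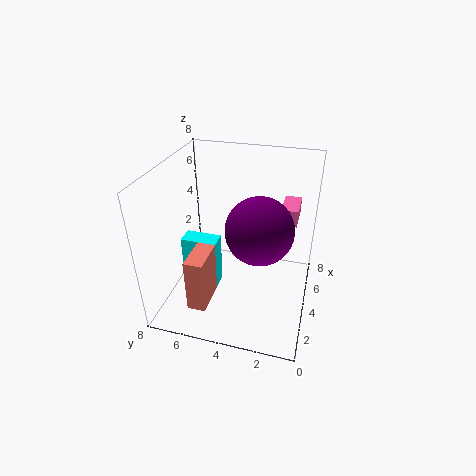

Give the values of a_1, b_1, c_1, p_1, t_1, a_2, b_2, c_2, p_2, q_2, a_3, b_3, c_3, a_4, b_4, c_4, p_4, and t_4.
a_1 = 3
b_1 = 5
c_1 = 1
p_1 = 1
t_1 = 3
a_2 = 6
b_2 = 1
c_2 = 4
p_2 = 2
q_2 = 1
a_3 = 5
b_3 = 3
c_3 = 4
a_4 = 1
b_4 = 5
c_4 = 1
p_4 = 2
t_4 = 3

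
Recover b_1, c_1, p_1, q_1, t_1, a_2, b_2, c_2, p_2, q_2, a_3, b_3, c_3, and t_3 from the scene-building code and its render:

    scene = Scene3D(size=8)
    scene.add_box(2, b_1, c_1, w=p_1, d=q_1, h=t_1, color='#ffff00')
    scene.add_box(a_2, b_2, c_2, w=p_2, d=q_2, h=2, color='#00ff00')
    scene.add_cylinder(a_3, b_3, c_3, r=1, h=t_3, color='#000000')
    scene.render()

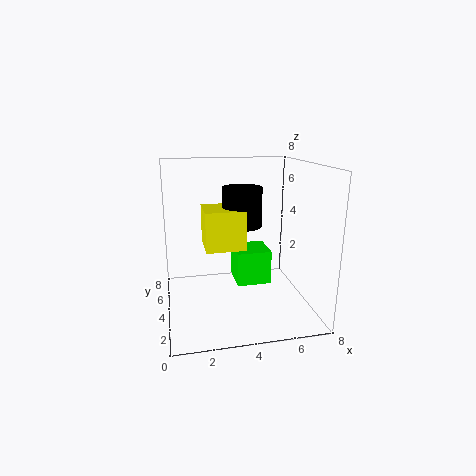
b_1 = 2, c_1 = 4, p_1 = 2, q_1 = 2, t_1 = 2, a_2 = 4, b_2 = 4, c_2 = 1, p_2 = 2, q_2 = 2, a_3 = 4, b_3 = 3, c_3 = 5, t_3 = 2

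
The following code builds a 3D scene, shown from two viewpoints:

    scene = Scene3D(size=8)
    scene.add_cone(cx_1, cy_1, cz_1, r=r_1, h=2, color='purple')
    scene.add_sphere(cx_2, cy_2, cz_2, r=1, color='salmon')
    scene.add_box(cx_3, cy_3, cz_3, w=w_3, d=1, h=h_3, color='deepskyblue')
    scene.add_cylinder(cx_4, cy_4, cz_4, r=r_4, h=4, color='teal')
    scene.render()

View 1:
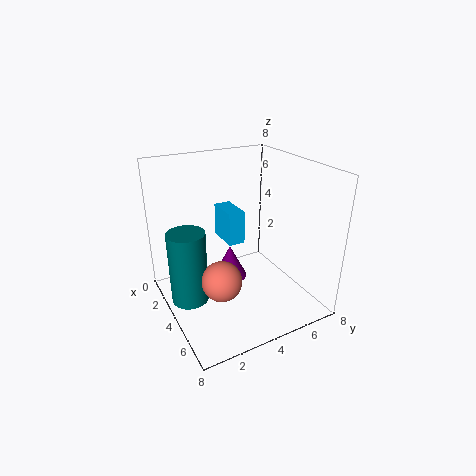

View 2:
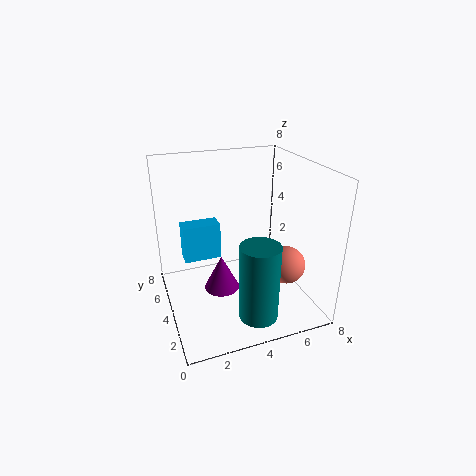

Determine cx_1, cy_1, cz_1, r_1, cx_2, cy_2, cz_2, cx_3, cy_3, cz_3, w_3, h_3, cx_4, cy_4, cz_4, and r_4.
cx_1 = 3; cy_1 = 4; cz_1 = 1; r_1 = 1; cx_2 = 6; cy_2 = 2; cz_2 = 3; cx_3 = 1; cy_3 = 4; cz_3 = 3; w_3 = 2; h_3 = 2; cx_4 = 4; cy_4 = 1; cz_4 = 1; r_4 = 1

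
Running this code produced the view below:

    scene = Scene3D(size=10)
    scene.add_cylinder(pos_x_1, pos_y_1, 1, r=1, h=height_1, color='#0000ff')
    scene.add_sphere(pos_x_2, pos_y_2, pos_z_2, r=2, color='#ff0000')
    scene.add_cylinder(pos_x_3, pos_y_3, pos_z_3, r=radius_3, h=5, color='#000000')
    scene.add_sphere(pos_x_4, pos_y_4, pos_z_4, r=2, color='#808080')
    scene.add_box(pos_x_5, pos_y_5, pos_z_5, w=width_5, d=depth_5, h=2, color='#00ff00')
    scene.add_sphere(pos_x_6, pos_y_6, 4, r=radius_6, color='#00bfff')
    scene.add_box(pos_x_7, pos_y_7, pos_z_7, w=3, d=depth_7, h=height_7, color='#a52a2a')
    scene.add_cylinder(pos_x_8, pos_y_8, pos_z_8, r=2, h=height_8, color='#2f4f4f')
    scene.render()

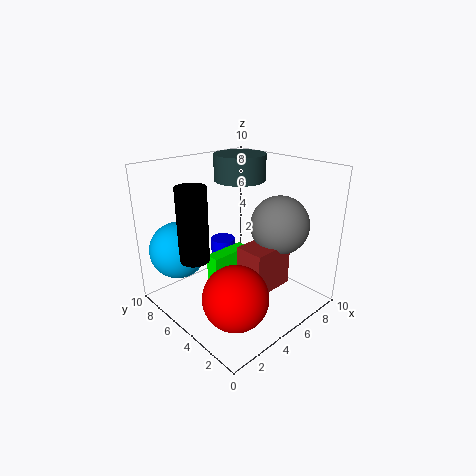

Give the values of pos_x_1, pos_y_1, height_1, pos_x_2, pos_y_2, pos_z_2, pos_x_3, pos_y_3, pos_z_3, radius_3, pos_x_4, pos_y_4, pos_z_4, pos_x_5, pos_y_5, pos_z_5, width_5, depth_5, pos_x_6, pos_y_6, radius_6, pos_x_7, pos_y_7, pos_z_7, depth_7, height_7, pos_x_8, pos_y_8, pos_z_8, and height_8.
pos_x_1 = 7; pos_y_1 = 9; height_1 = 2; pos_x_2 = 2; pos_y_2 = 2; pos_z_2 = 3; pos_x_3 = 2; pos_y_3 = 6; pos_z_3 = 4; radius_3 = 1; pos_x_4 = 7; pos_y_4 = 3; pos_z_4 = 6; pos_x_5 = 3; pos_y_5 = 5; pos_z_5 = 2; width_5 = 3; depth_5 = 1; pos_x_6 = 2; pos_y_6 = 8; radius_6 = 2; pos_x_7 = 4; pos_y_7 = 2; pos_z_7 = 2; depth_7 = 2; height_7 = 3; pos_x_8 = 8; pos_y_8 = 8; pos_z_8 = 8; height_8 = 2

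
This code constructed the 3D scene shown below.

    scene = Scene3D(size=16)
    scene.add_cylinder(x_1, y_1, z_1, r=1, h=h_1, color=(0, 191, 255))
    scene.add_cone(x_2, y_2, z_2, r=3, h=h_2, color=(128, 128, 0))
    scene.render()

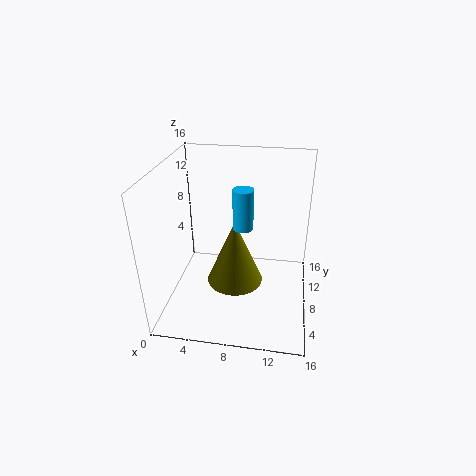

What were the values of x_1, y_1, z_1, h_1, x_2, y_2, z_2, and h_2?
x_1 = 9, y_1 = 5, z_1 = 11, h_1 = 4, x_2 = 8, y_2 = 6, z_2 = 4, h_2 = 7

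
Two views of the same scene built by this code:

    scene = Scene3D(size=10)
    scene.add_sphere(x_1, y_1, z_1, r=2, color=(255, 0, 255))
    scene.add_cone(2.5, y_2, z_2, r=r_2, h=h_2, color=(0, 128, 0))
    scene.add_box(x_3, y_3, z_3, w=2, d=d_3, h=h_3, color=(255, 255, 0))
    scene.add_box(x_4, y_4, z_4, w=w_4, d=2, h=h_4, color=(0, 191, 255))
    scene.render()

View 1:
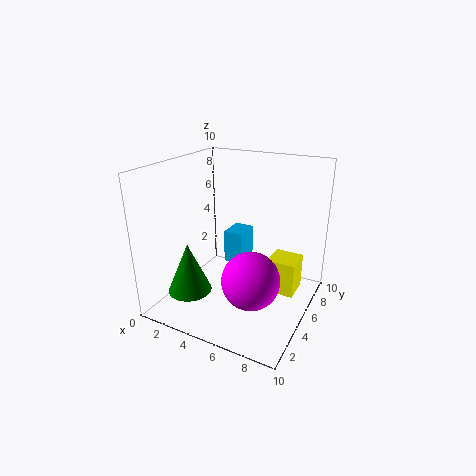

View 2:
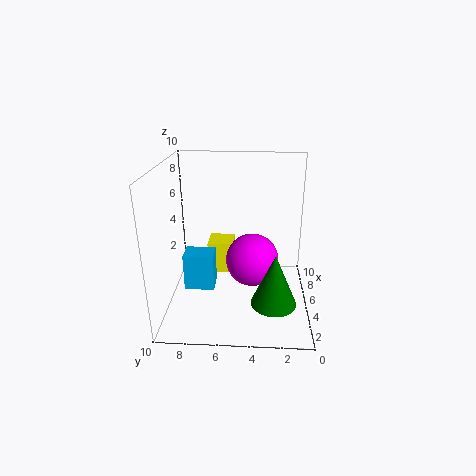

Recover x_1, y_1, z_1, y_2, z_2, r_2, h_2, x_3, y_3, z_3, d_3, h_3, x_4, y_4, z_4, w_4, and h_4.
x_1 = 6.5; y_1 = 4; z_1 = 2.5; y_2 = 2.5; z_2 = 1.5; r_2 = 1.5; h_2 = 3.5; x_3 = 7; y_3 = 5.5; z_3 = 1; d_3 = 2; h_3 = 2.5; x_4 = 3; y_4 = 6.5; z_4 = 2; w_4 = 1.5; h_4 = 2.5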